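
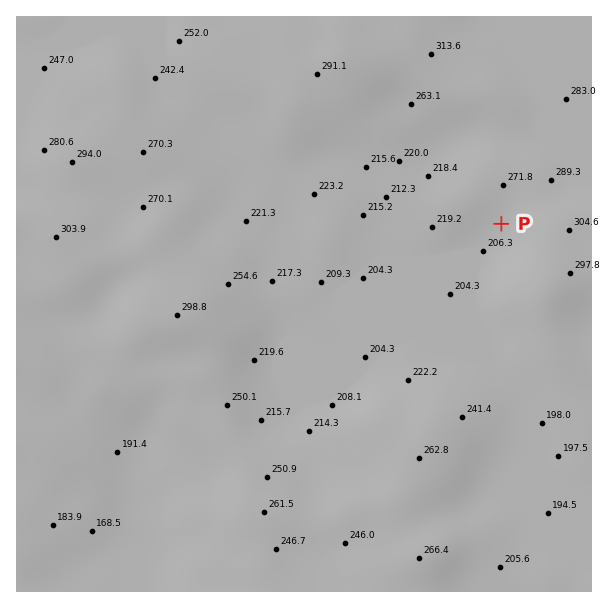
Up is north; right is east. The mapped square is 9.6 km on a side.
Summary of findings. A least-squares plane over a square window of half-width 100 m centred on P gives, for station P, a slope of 4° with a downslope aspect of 234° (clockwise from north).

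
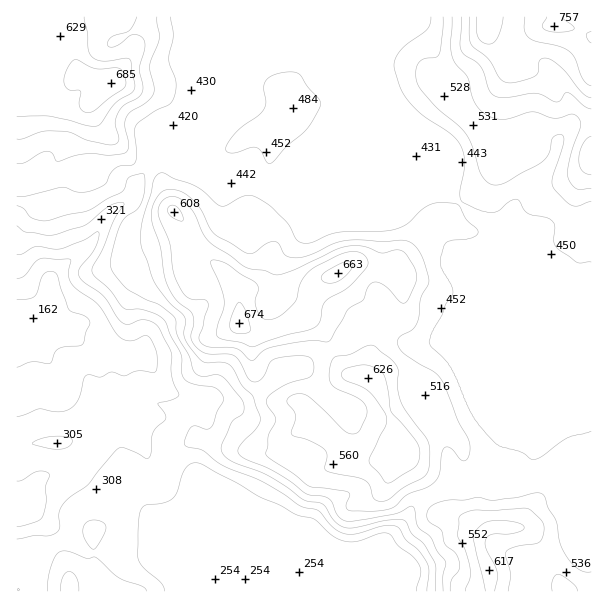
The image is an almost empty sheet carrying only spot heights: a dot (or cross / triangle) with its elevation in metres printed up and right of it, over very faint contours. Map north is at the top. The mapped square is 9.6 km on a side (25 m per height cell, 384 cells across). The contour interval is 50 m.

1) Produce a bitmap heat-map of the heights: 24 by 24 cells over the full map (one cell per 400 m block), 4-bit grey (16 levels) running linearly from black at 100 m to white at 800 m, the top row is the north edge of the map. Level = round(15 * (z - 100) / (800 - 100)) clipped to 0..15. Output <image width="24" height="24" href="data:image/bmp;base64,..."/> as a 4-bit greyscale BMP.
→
<image width="24" height="24" href="data:image/bmp;base64,Qk2WAQAAAAAAAHYAAAAoAAAAGAAAABgAAAABAAQAAAAAACABAAATCwAAEwsAABAAAAAAAAAAAAAAABEREQAiIiIAMzMzAERERABVVVUAZmZmAHd3dwCIiIgAmZmZAKqqqgC7u7sAzMzMAN3d3QDu7u4A////AFZmVUMzMzMzRpupqVVVVDMzMzM0R5upmERVVDMzM0VVaKu6mDRVVERERWiYiZmZiDNEVVRFZ5mqqIiIiEREVFVniZq7uYiIiERERFVniaqruZh3eDM0RFVXiqmrmYd3dzMzREVniZq7mYd3dyIzM0d5mJq6mHd3dyIjM1mruqmZiHd3dyIjVXm8u7qZmHd3dyI0Z5q7qruqmHd3dzNGeJq6mby6qHd3d1VFeKqYmImZmId3iGZlaKqIh3d3iId4iHd3Z5h4d3d3d4iIiYiId3d3d3d3d3mYmpmZl3d4h3d3d4mZmqq7l3d3iHd3eJmpmrvMqYd3iId3iZq6u7vMyYd3eHd3iZvMvbu6qXd3d3d3iazMzbu6qYd3d3d3eL3d7g=="/>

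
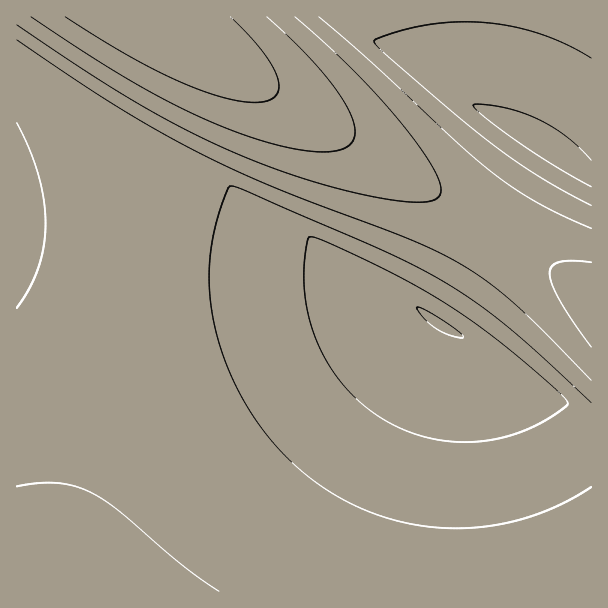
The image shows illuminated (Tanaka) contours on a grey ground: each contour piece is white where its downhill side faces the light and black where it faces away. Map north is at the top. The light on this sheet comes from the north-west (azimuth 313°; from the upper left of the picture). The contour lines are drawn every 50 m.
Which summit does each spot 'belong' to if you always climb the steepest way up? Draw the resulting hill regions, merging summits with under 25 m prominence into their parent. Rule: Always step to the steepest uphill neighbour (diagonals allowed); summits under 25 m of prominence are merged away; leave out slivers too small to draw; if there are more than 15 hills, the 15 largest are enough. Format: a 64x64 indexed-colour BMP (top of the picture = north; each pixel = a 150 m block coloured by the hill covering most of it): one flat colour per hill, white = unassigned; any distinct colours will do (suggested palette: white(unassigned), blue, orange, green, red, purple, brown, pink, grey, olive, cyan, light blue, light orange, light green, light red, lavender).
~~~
<image width="64" height="64" href="data:image/bmp;base64,Qk12CAAAAAAAAHYAAAAoAAAAQAAAAEAAAAABAAQAAAAAAAAIAAATCwAAEwsAABAAAAAAAAAA////ALR3HwAOf/8ALKAsACgn1gC9Z5QAS1aMAMJ34wB/f38AIr28AM++FwDox64AeLv/AIrfmACWmP8A1bDFABERERERERERERERERERERERERERERERERERERERERERERERERERERERERERERERERERERERERERERERERERERERERERERERERERERERERERERERERERERERERERERERERERERERERERERERERERERERERERERERERERERERERERERERERERERERERERERERERERERERERERERERERERERERERERERERERERERERERERERERERERERERERERERERERERERERERERERERERERERERERERERERERERERERERERERERERERERERERERERERERERERERERERERERERERERERERERERERERERERERERERERERERERERERERERERERERERERERERERERERERERERERERERERERERERERERERERERERERERERERERERERERERERERERERERERERERERERERERERERERERERERERERERERERERERERERERERERERERERERERERERERERERERERERERERERERERERERERERERERERERERERERERERERERERERERERERERERERERERERERERERERERERERERERERERERERERERERERERERERERERERERERERERERERERERERERERERERERERERERERERERERERERERERERERERERERERERERERERERERERERERERERERERERERERERERERERERERERERERERERERERERERERERERERERERERERERERERERERERERERERERERERERERERERERERERERERERERERERERERERERERERERERERERMRERERERERERERERERERERERERERERERERERERERERMxERERERERERERERERERERERERERERERERERERERETMzERERERERERERERERERERERERERERERERERERERETMzMREREREREREREREREREREREREREREREREREREREzMzMxERERERERERERERERERERERERERERERERERERMzMzMzERERERERERERERERERERERERERERERERERERMzMzMzMRERERERERERERERERERERERERERERERERETMzMzMzMxERERERERERERERERERERERERERERERERETMzMzMzMzEREREREREREREREREREREREREREREREREzMzMzMzMzMREREREREREREREREREREREREREREREREzMzMzMzMzMxERERERERERERERERERERERERERERERIzMzMzMzMzMzERERERERERERERERERERERERERERERIiMzMzMzMzMzMRERERERERERERERERERERERERERESIiIzMzMzMzMzMxERERERERERERERERERERERERERESIiIiMzMzMzMzMzEREREREREREREREREREREREREREiIiIiIjMzMzMzMzMRERERERERERERERERERERERERIiIiIiIiMzMzMzMzMxERERERERERERERIiIiIiIiIiIiIiIiIiIjMzMzMzMzEREREREiIiIiIiIiIiIiIiIiIiIiIiIiIiIzMzMzMzMREiIiIiIiIiIiIiIiIiIiIiIiIiIiIiIiIjMzMzMzMyIiIiIiIiIiIiIiIiIiIiIiIiIiIiIiIiIiIzMzMzMzIiIiIiIiIiIiIiIiIiIiIiIiIiIiIiIiIiIiMzMzMzMiIiIiIiIiIiIiIiIiIiIiIiIiIiIiIiIiIiIzMzMzMyIiIiIiIiIiIiIiIiIiIiIiIiIiIiIiIiIiIiMzMzMzIiIiIiIiIiIiIiIiIiIiIiIiIiIiIiIiIiIiIjMzMzMiIiIiIiIiIiIiIiIiIiIiIiIiIiIiIiIiIiIiMzMzMyIiIiIiIiIiIiIiIiIiIiIiIiIiIiIiIiIiIiIjMzMzIiIiIiIiIiIiIiIiIiIiIiIiIiIiIiIiIiIiIiMzMzIiIiIiIiIiIiIiIiIiIiIiIiIiIiIiIiIiIiIiIjMyIiIiIiIiIiIiIiIiIiIiIiIiIiIiIiIiIiIiIiIiIyIiIiIiIiIiIiIiIiIiIiIiIiIiIiIiIiIiIiIiIiIiIiIiIiIiIiIiIiIiIiIiIiIiIiIiIiIiIiIiIiIiIiIiIiIiIiIiIiIiIiIiIiIiIiIiIiIiIiIiIiIiIiIiIiIiIiIiIiIiIiIiIiIiIiIiIiIiIiIiIiIiIiIiIiIiIiIiIiIiIiIiIiIiIiIiIiIiIiIiIiIiIiIiIiIiIiIiIiIiIiIiIiIiIiIiIiIiIiIiIiIiIiIiIiIiIiIiIiIiIiIiIiIiIiIiIiIiIiIiIiIiIiIiIiIiIiIiIiIiIiIiIiIiIiIiIiIiIiIiIiIiIiIiIiIiIiIiIiIiIiIiIiIiIiIiIiIiIiIiIiIiIiIiIiIiIiIiIiIiIiIiIiIiIiIiIiIiIiIiIiIiIiIiIiIiIiIiIiIiIiIiIiIiIiIiIiIiIiIiIiIiIiIiIiIiIiIiIiIiIiIiIiIiIiIiIiIiIiIiIiIiIiIiIiIiIiIiIiIiIiIiIiIiIiIiIiIiIiIiIiIiIiIiIiIiIiIiIiIiIiIiIiIiIiIiIiIiIiIiIiIiIiIiIiIiIiIiIiIiIiIiIiIiIiIiIiIiIiIiIiIiIiIiIiIiIiIiIiIiIiIiIiIiIiIiIiIiIiIiIiIi"/>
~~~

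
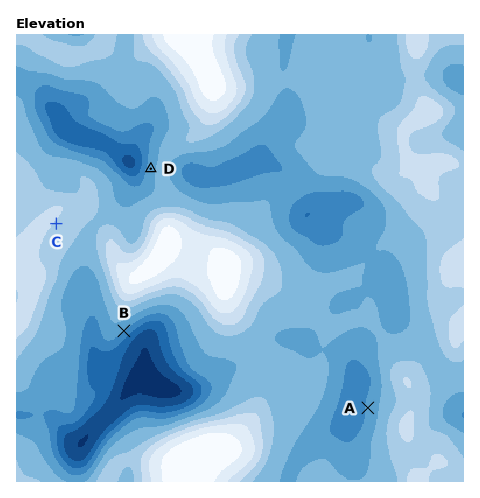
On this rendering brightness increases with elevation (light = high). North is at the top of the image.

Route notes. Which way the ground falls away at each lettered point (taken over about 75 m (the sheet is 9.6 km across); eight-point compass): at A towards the W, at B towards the SE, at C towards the SE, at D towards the W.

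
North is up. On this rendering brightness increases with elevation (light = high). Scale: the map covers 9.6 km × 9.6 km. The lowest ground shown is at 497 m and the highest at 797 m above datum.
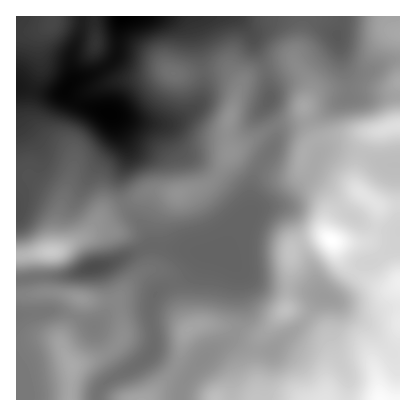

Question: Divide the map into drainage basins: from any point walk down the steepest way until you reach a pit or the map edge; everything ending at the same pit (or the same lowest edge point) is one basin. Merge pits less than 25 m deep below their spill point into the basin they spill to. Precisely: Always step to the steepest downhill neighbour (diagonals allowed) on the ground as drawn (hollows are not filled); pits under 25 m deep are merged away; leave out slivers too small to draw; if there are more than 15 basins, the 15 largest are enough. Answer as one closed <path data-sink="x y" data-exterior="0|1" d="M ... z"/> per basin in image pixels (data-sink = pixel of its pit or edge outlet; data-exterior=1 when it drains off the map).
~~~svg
<path data-sink="122 16" data-exterior="1" d="M400 16l-384 0 0 240 44-6 26-14 14-19 46-25 14-1 18 3 30-10 10-10 12-22 46-26 22-7 6-10 6 19 6 12 56-8-6 8-9 28-1 18 4 6-28 26-4 10 0 8 3 4-5-3-14 2-18 7-3 4-4 58-21 24-10 5-26-10-14-2-10-1-16 4-6 8-4 22-5 12-29 30 254 0z"/><path data-sink="94 268" data-exterior="0" d="M304 109l-6 10-22 7-46 26-12 22-10 10-30 10-18-3-14 1-46 25-14 19-26 14-44 6 0 39 40-2 30 7 32 2 5 26-1 10-14 15-36 13-2 34 76 0 29-30 5-12 4-22 6-8 16-4 10 1 14 2 26 10 10-5 21-24 4-58 3-4 18-7 8-2 10 1-2-10 4-10 28-26-4-6 1-18 9-28 6-8-56 8-6-12z"/>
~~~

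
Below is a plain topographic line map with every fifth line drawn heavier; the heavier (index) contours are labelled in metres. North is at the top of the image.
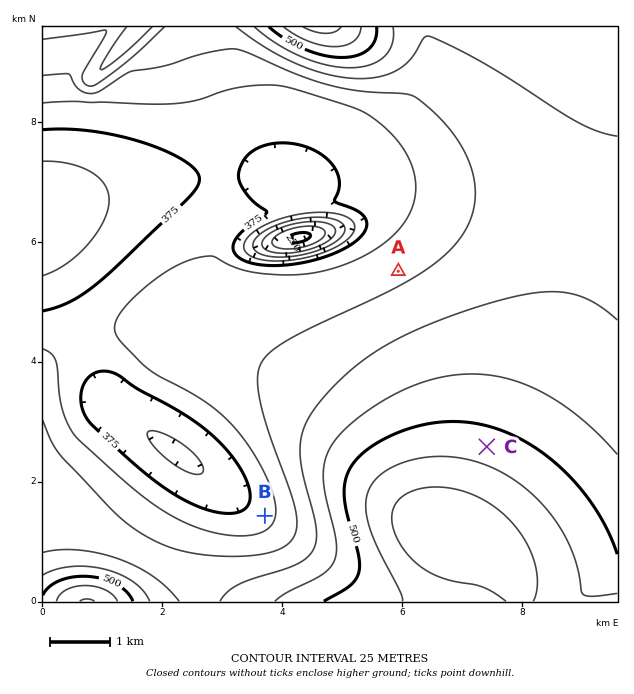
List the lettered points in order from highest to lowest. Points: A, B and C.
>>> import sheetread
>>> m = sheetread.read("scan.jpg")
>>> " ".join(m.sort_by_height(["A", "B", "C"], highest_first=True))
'C A B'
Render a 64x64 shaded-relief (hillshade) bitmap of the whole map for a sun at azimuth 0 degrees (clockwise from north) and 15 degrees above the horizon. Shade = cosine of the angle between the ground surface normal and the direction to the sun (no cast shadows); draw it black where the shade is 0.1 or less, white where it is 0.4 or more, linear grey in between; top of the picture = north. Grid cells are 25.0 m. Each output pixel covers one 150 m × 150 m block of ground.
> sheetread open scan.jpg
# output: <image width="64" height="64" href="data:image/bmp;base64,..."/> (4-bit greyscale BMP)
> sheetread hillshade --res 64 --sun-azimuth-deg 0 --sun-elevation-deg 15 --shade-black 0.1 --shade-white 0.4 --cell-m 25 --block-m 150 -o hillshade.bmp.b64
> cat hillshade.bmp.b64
<image width="64" height="64" href="data:image/bmp;base64,Qk12CAAAAAAAAHYAAAAoAAAAQAAAAEAAAAABAAQAAAAAAAAIAAATCwAAEwsAABAAAAAAAAAAAAAAABEREQAiIiIAMzMzAERERABVVVUAZmZmAHd3dwCIiIgAmZmZAKqqqgC7u7sAzMzMAN3d3QDu7u4A////ALvM3d3Mu6qZmZmZmqqqq7qqqpmId2ZVVVZnd4iIiJvNvN7u7tzLqpmZmZmqqqu7u6qpmId2ZlVVVmd3iIiImrzN7//+7cu6qZmZqqq7u7u6qpmId2ZlVVVmd3iIiIiJms3u/+7cy6qpmaqqu7u7u7qpmId2ZmVVZmZ3iIiIiIiJvM3d3Mu6qqmqqru7u7u6qpmId2ZmZmZmd3iIiImIiIiru7u7uqqqqqq7u7u7u6qZiHd2ZmZmd3d4iImZmZmZiJqqqqqqqZqqq7u7u7u6qZiHd3Zmd3d3iIiJmZmZmZmZmZmZmZmZqqq7u7u7uqmYiHd3d3d3iIiJmZmZmZmZmZmJmZmZmZqqq7u7u7qqmYh3d3d3eIiImZmZmZmZmZmZmYiImZmZqqq7u7u7qpmId3d3d3iIiZmZmZmZmZmZmZmZiIiJmZqqu7u7u6qZiHd3d3d4iJmZmqqqqqqpmZmZmZmIiJmZqqu7u7uqqYiHd3d3eIiZmaqqqqqqqqqZmZmZmYiJmZqqu7u7qqmYh3d3d3eIiZmqqqqqqqqqqpmZmZmZiJmZqqu7u7qpmId3Zmd3eIiZmqqqqqqqqqqqmZmZmZmJmaqqu7u6qZiHd2ZmZ3eImZmqqqqqqqqqqqqZmZmZmZmaqqu7uqqZh3dmZmZ3eImZmqqqqqqqqqqqqpmZmZmZmaqqu7qqmYh3ZmZmZ3eIiZmqqqqqqqqqqqqpmZmZmZmZqru7qqmYd2ZmZmZneIiZmqqqqqqqqqqqqqmZmZmZmZmqq6qpmIdmZVVWZneIiZmaqqqqqqqqqqqqmZmZmZmZmZqqqpmHdmVVVWZnd4iJmZmqqqqqqqqqqqmZmZmZmZmZmaqZiHZmVVVWZnd4iJmZmaqqqqqqqqqqmZmZmZmZmZmZmZh3ZlVVVWZnd4iImZmZmaqqqqqqqpmZmZmZmZmZmYiIh3ZlVVVWZnd4iIiZmZmZmaqqqqqZmZmZmZmZmZmYiHd3ZlVVVWZnd3iIiJmZmZmZmZmZmZmZmZmZmZmZmZiHdmZmVVVWZnd3iIiImZmZmZmZmZmZmZmZmZmZmZmYmId2ZlZlVmZnd3iIiIiZmZmZmZmZmZmZmZmZmZmZmYiYh3ZmZmZmZnd3iIiIiJmZmZmZmZmZmZmZmZmZmZmYiJmId2ZmZnd3d3iIiIiJmZmZmZmZmZmZmZmZmZmZmYiImYiHd3d3d3d4iIiIiImZmZmZmZmZmZmZmZmZmZmYiIipmIh3d3iIiIiIiIiJmZmZmZmZmZmZmZmZmZmZmYiIiKqZmIiIiIiIiIiIiJmZmZmZmZmZmZmZmZmZmZmYiIiIqqmZmYiJmZmIiIiZmZmZmZmZmZmZmZmZmZmZmYiIiIiqqpmZmZmZmZmZmZmZmZmZmZmZmZmZmZmZmZmYiIiIiKqqqpmZmZmZmZmZmZmZmZmZmZmZmZmZmZmZmZiIiIiIqqqqqZmZmZmZmZmZmZmZmZmZmZmZmZmZmZmZiIiIiIiqqqqqqZmZmZmZmZmqqpmZmqmZmZmZmZmZmZiIiIiIiKqqqqqqmZmZmZmqvN7dy6qqmZmZmZmZmZmZmIiIiIiImZmZmZmZmZmZmrz//////bqpmZmZmZmZmZmIiIiIiIiZmZmZmZmZmZmarO///////bqZmZmZmZmZmIiIiIiIiJmZmZmZmZmZmZmIib3/////66mZmZmZmZmIiIiIiIiImZmZmZmZmZmZmYZCIjWKzu7sqZmZmZmZiIiIiIiIiIiIiZmZmZmZmZmZl0EAAAADV5mZmZmZmZiIiIiIiIiIiIiIiImZmZmZmZmZdSAAAAABRomZmZmIiIiIiIiIiIiIiIiIiIiZmZmZmZmYdkEAAAJGiIiIiIiIiIiIiIiIiIh3iIiIiIiIiZmZmYiIh3ZVVniIiIiIiIiIiIiIiIiIiHd3d4iIiIiIiIiIiIiIiIiIiIiIiIiIiIiIiIiIiIiId3d3d3iIiIiIiIiIiIiIiIiIiIiIiIiIiIiIiIiIiIhnd3d3d3eIiIiIiIiIiIiIiIiIiIiIiIiIiIiIiIiIiGZmZ3d3d3d3iIiIiIiIiIiIiIh3d3eIiIiIiIiIiIiIZmZmZnd3d3d3d4iIiIiId3d3d3d3d3d3eIiIiIiIiIhmZmZmZnd3d3d3d3d3d3d3d3d3d3d3d3d3eIiIiIiIiFZmZmZmZmd3d3d3d3d3d3d3d3d3d3d3d3d3iIiIiIiIVVZmZmZmZmd3d3d3d3d3d3d3d3d3d3d3d3eIiIiIiIhVVVZmZmZmZnd3d3d3d3d3d3d3d3d3d3d3d4iIiIiIiFVVVVZmZmZmZ3d3d3d3dmZmZmZmd3d3d3d3iIiIiIiIVVUzRWZmZmZmd3dmZmZmZVVEVVZnd3d3d3eIiIiIiIhVVBAUVmZmZmZmZmZmZlVDMzM0VWZ3d3d3d4iIiIiIiFVUMQFGZmZmZmZmZmZUQyIiIjNFZnd3d3d4iIiIiIiIVVaHMSRmZmZmZmZmZUMhERESI0Vmd3d3d3iIiIiIiIhmZ6uDElZmZmZmZmVDIRAAARI0RWZ3d3d3iIiIiIiIiGZmirgxNWZmZmZmVDIQAAARI0RWZ3d3d3iIiIiIiIiIZmZ4u4MjZ3ZmZmVDIRAAARI0VWd3d3d3eIiIiIiIiIhmZmebuDJGd2ZmZUMhEREiNFVnd4h3d3iIiIiIiIiIiHd3d4vKQiV3dmZkMyEREiNFVneIiHd3eIiIiIiIiIiI"/>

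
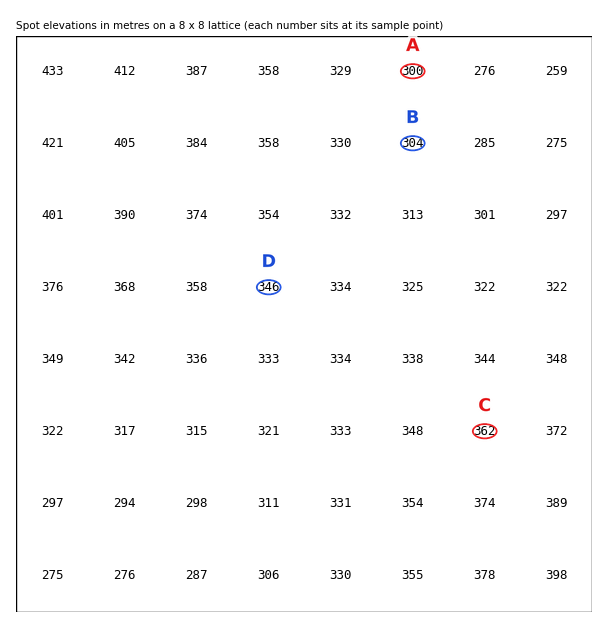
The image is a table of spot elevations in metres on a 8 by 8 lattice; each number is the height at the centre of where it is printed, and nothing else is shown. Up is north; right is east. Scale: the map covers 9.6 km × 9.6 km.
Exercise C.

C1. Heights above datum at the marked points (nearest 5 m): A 300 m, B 305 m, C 360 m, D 345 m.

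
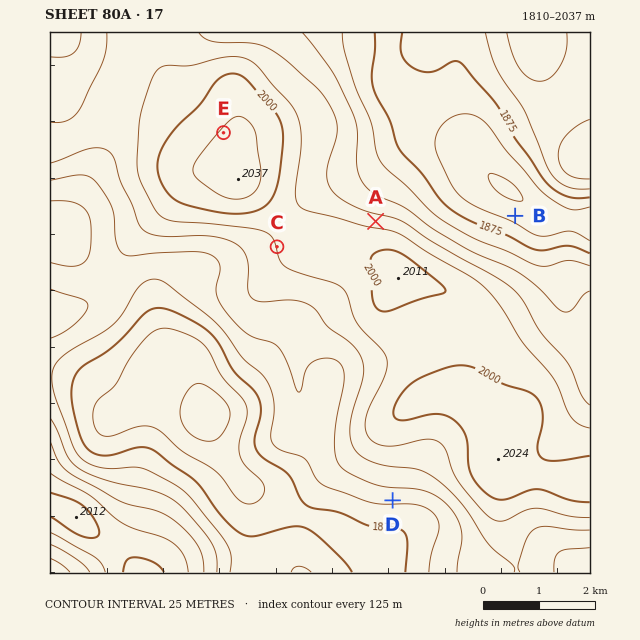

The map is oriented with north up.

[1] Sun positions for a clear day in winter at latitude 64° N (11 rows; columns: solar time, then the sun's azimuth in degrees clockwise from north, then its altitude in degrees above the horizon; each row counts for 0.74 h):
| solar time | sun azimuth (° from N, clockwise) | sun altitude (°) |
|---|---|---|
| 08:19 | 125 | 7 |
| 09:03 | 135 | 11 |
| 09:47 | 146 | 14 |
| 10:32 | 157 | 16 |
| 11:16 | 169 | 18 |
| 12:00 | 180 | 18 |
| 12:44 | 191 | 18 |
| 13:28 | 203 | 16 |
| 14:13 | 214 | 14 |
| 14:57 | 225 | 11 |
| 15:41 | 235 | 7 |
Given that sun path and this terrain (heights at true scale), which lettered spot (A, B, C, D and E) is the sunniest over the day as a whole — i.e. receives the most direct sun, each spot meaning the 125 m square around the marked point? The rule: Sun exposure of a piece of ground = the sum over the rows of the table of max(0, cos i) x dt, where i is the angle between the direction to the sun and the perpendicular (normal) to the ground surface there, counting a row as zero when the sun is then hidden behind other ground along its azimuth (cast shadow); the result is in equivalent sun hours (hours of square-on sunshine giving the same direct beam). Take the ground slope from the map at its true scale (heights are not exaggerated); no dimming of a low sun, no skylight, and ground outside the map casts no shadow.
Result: D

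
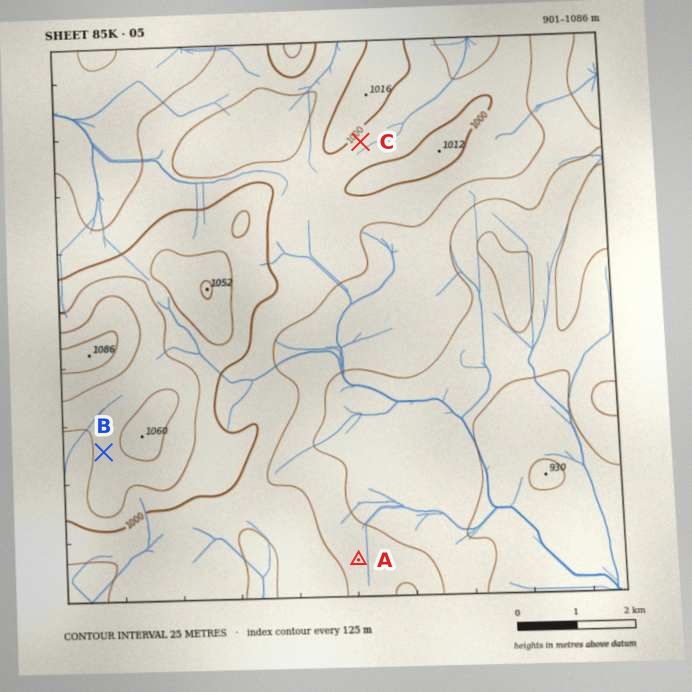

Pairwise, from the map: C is below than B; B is above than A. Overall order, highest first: B C A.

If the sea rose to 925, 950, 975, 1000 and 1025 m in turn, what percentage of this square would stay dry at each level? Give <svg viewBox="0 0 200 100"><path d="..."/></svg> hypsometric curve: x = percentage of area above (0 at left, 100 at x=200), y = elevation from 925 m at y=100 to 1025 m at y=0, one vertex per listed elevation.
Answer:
<svg viewBox="0 0 200 100"><path d="M182 100l-35-25-50-25-55-25-23-25"/></svg>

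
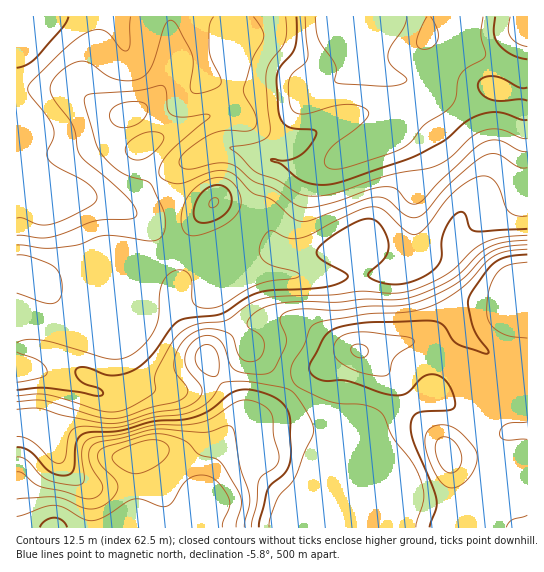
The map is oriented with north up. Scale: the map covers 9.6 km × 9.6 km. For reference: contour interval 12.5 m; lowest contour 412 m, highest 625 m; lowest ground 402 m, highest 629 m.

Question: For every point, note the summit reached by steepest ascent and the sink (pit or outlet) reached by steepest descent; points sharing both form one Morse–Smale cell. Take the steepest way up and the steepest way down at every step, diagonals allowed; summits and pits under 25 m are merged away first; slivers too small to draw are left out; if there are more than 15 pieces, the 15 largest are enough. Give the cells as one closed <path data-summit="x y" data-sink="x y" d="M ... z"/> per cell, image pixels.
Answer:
<path data-summit="54 527" data-sink="378 17" d="M527 16l-294 1 2 60-11 32-5 4-18 6-44 20-12 8-4 6 7 17 7 10 18-12 45-20 16 0 29 11 6 0-20 60-30 24-22 9-15-1-2 4 0 23-3 10-4-7-15-16-15-8-17-4-23 2-58 24-22-8-7 0 1 257 300-1 0-88 3-4-1-17-11-17-43-38-12-12-4-8-8-6-22-39 4-13 24-58-3 27 9 19 84 4 45-2 17-4 7-4 5-5 2-8 0-52 6-21 0-14-8-18-10-11 0-17 7-22 0-10-5-8 22 0 25 16 21 7 56 5z"/><path data-summit="447 454" data-sink="378 17" d="M415 80l-12 1 5 8 0 10-7 22 0 17 10 11 8 18 0 14-6 21 0 52-2 8-12 9-17 4-51 2-78-4-9-19 2-25-27 69 9 19 25 34 55 50 11 17-1 110 209 0 1-418-62-7-27-11-14-11z"/><path data-summit="54 527" data-sink="17 17" d="M233 16l-217 1 1 254 6 0 22 8 58-24 23-2 17 4 11 6 19 18 4 7 2-2 2-35-15-7-23-24-28-14 11-1 5-2 24-22-12-23-2-7 4-4 20-12 42-19 12-3 5-4 11-32z"/><path data-summit="214 202" data-sink="378 17" d="M234 148l-16 0-15 5-30 15-17 13 15 15 16 8 8 3 14 0 3-2-24 28-7 16 4 3 12 0 22-9 30-24 20-60z"/><path data-summit="214 202" data-sink="17 17" d="M155 180l-24 23-5 2-11 1 28 14 23 24 15 7 7-18 21-26-14 0-24-11z"/>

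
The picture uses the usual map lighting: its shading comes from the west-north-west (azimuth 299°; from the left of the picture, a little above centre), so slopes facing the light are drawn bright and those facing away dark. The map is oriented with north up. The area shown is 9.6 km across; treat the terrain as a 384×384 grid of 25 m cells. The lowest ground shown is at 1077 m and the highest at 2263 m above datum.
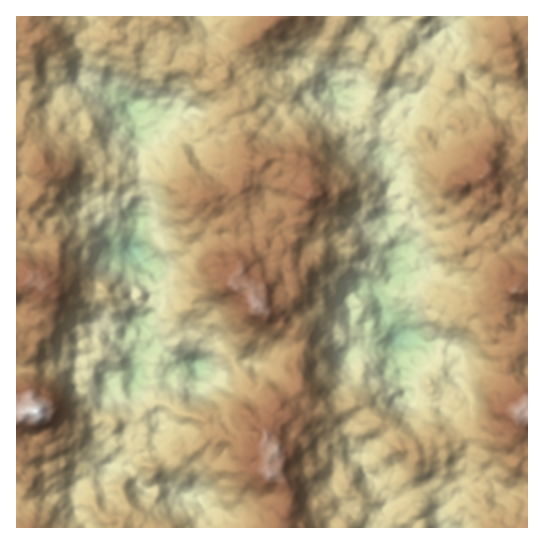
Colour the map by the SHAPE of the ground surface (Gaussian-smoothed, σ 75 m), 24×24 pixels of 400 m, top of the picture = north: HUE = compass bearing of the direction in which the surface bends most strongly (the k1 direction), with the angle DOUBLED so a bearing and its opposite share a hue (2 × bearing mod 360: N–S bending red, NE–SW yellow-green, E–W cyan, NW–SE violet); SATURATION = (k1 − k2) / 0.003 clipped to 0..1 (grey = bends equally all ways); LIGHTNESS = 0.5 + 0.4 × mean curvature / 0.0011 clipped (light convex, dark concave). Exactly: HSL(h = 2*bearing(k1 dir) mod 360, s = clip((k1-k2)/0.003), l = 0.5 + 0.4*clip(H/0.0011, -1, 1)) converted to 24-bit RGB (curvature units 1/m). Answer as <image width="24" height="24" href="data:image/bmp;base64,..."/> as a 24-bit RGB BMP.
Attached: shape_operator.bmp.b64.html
<image width="24" height="24" href="data:image/bmp;base64,Qk32BgAAAAAAADYAAAAoAAAAGAAAABgAAAABABgAAAAAAMAGAAATCwAAEwsAAAAAAAAAAAAA0Ml6xYiSFhAtxRe1peTpnb7laNq5xGmygymuWSMgTVElhX1A9+bUcMvYKit80FFOJTGdeUPNvOjZXCCdTUHGNKeBddGFjJRF+/EnYXEbDCZbjOycwBq/Wbka05EAKB0LKRgKp1REjVdGc5wzwP1pPY1hOy2N3TB9ZW7lWCB0r8cruzenKW9ub9ZufTsnX0sewuyVqUmROY6eH6goE1cctQBx+dTSiVHLKjigcLPPl3/E2evpve6ulTx9IlOAnu+oOQY3Tnwx7q2RNIVqMJN6hp45fCRYa8mtwceHw49an5ZPNIKELVOWOtStsi2+46HmkUvkLXFder2uzsiV693IVnLBXEWMQzgXHxlQ2H/j0/jvpHDVembDTTGGuk6Mm8ZZgEIZguY2Y8GuOyWyXtSmNYlnKHmCclgir0wnirfjojGAv+WEqEkqzppyS4aJOBxrhHDPbP+1NU2d1aHLokLUeCXWvIiE1JqD1Nb33dvwcZfdI0a2cGHZsmLltB7Xrfb6sdn4nTLbyOruyEPN5se/vmNLbnXZcUzygfXEOLpoYhdgqIgpjzddMBtl1cToycbnyuC41LmmdyV9sGEqFlQXEDg7v95uvbxMDx0vd0Irz6AqT8ms3zJ39PfUOnyZJ4SDzJFlrDi2KQ9f4Om8K1mEOCJzm9WAYch4hpsAQE4JNQ0r3zY2K845CBUr5eKBaoAKKBcLXEceff8QKhwJqWk3+vrHSpRhEg9K5MCcJiFXLll73K+IPCFxPIFY1b9Eg48P2qDVxXtsKFlxX826y3iiPiahgCBa5Y+UKDbOMoSW4418MJw5GFIS6/qakUeaDzFGnM07G1JcYR5IkFQOLQ4MR4lFk89115W2tkNp4LuaRXQ3HE4cpGsiDiUaRS6I3pqEbItHRjB70Z6JxNCNYu+5xNF1dT6GLGG2ob5BfRhrLBc90J2XhYbOPpe01eCrMaZHJWkj4tWflcLKPSKvuevreoDyCFOJzoS63HSuSSlbZ9N82/LZw1jSlbpXgLVqCR4634vFdiSpJj3Ruda+i7rKf07P24FuyHQynIzh1unbvKHFEY31vcbsYDe3TxGWsGGjuWCttc3itejRyJ6QgTWO4cqvhT9ANnJhIy0NGcOMKVqFvpBibTUiOlQrxYSt3tnycLbJ4JSZwKeAbFonGCcOKAsePhAaY540SLTDzOvm3rO+hTd4yrpYgl3W277or0PHXdfQGhtDOEidZCo2yJx5NLdzNdtvwaKAbW8fceJEynGIv4axVxlACA4rZaK7wXFsIpo2bYcbi6Elr0BPyYxVhGEfnZUhcNu6czW4mC7XGh4/Xb2jysSLbYvPyK5DSl8Thq06epcYZHQskCFPrXLGCx44XTWNvqh3t6VnO7Vah7VnPXiytVXE46+ZmaNNS2MkYGUjDhkxVDi7snJNaKRDw5MtZoUfdMV6x2HY3LGOc3w8KTBIpIVGKUO4GCxcudm+y9vsw7Lsy3NzIElFi3Mv9NfcwcbqvrXfcqbICyiidi2ZuoWH0YBSbMg3gN63WaLGPBB49OTX3dnxOnTsv9DoHx/dMYHlhc2jesV0VyA45KytaDm+TqeVl9dXZbpwtJ7QlHnKLg1VSjRyo9PNwNjv7bz1p9+pRUCEEneDvOWoyX2MijxpXLepICaLblawjdp8ah1baWjAwtaJi57hiY3j5PDatKR0UEAuWy4jLQ8tRWeUWeBiZVeifMmJ4ZyKp0GbhtSLjI9Gg0k+59GpMWdtQx9QN3JFu7tqu0fUb38mledYZ4EvNm9FyNKZwmu01DrPtkakLYTVO6LU4ZR6cJ4oOZFe68S+bzq71dJ1LGhruXOoldONnUKaJwwjf4AnSVoUKicJ3r8yqsRycqlAT3EgTZItY39GbR5o57CnL25tKkdjxqB3Qs1sto9JXDwcrXYtr6woLmM7NaAhdCUUKwgNezkvpLRHKGBWesu5gdeLTahUumrJm7LZsE4oJScMNlUj338qa2soHjoWH6I0yeWifRhsWxoqwuxQ1MBcejF2maQxgSZ7ZjiksOTIa2LTeYXopOHpjtWljTdQnaUpLkwZszwphh1GN4VnPceO4dLxYKjiOqDO1jU82BbTZVbL2/Ct1nq4eIzgQF/bVivPn7rYjcbTNp6ceZMtM642dDWR6nq2zqeHiIFOKE5Rzd+tH3O2qOjc0FeUPLJbKHBNSzJ6nWdCy3ep5uyhodS3ldGeeTndEyqX4LFvfkNfg1fNz/ToLDKfNDCVfavB+s3t4KTJfc7RJLjq17J6GlQ/e48syB0ZJqthDhQlb6exjdab1l26"/>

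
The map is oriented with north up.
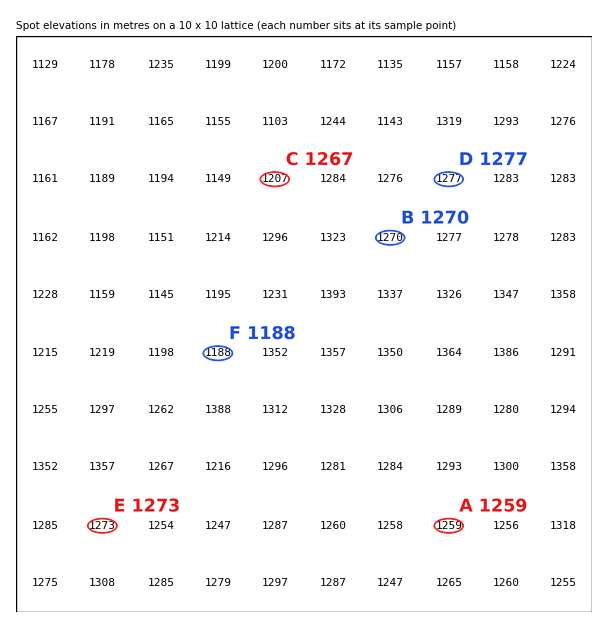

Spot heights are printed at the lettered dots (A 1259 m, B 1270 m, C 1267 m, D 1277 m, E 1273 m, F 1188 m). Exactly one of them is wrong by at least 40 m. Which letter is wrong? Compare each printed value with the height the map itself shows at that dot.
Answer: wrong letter C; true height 1207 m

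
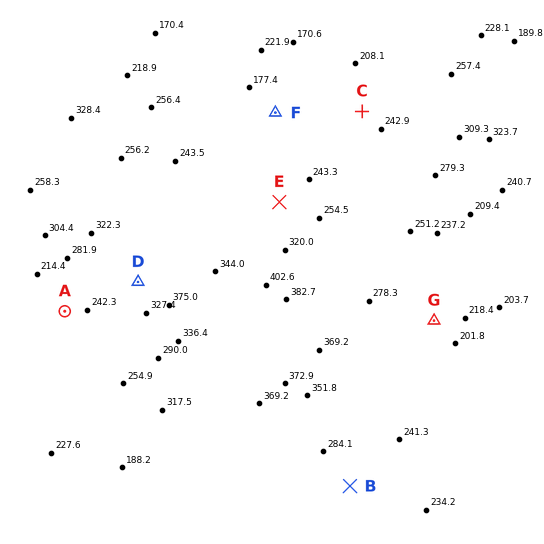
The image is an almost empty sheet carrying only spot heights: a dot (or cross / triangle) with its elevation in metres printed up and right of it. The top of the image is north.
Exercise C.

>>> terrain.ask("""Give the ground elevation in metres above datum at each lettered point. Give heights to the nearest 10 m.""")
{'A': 220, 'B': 260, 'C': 210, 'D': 340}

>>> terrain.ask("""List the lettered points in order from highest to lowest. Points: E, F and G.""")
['E', 'G', 'F']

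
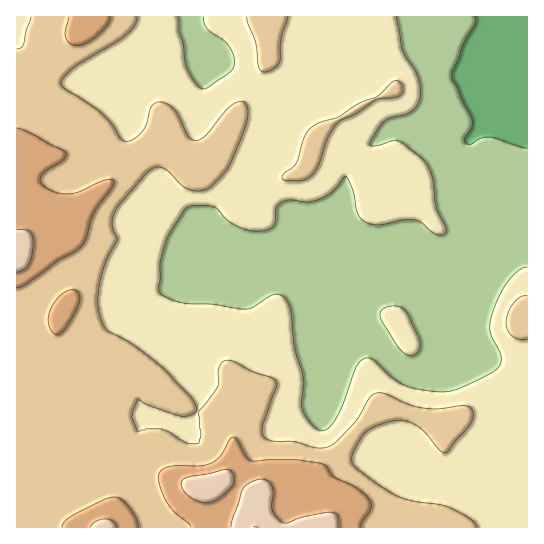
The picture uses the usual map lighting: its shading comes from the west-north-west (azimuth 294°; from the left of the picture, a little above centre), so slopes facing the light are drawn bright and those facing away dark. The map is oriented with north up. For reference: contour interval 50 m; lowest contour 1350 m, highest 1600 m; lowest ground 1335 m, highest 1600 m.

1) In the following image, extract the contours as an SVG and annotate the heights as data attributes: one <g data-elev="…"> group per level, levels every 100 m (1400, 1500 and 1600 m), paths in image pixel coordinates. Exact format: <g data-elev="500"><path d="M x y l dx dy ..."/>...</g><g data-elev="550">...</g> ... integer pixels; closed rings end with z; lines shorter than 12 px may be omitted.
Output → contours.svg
<g data-elev="1400"><path d="M409 355l8-2 3-8-2-8-10-22-3-5-6-3-6-1-8 2-5 5 2 8 16 26 6 6z"/><path d="M527 267l-8 3-12 12-8 15-7 17-2 11 0 8 10 18 1 7-1 7-4 5-15 9-24 10-10 3-12 0-20-3-12-4-12-8-17-17-5-2-4 0-6 4-3 5-13 36-6 14-8 11-7 3-5-2-5-4-10-16 1-34-9-28-4-37-3-8-4-5-5-3-5 1-20 12-10 2-30-5-32-1-16-6-6-6 1-29 6-21 17-30 8-5 23 1 4 2 10 12 10 6 13 4 14-1 5-1 4-4 2-16 5-6 8-3 18 2 12-3 12-7 12-14 3-2 7 14 4 23 4 5 4 4 14 3 24-5 11 0 8 3 13 11 6 1 4-2 0-7-9-20-4-31-8-14-21-17-5-3-7 0-14 5-7-1 8-16 5-7 7-4 20-6 7-6 3-8 0-8-1-11-4-9-12-19-7-34"/><path d="M204 17l0 5 3 7 16 11 6 6 4 8 2 8-1 5-5 6-20 14-6 2-4-2-4-4-9-16-3-24-5-13 0-13"/></g><g data-elev="1500"><path d="M139 527l-3-9-7-12-8-7-7-2-11 3-30 15-8 6-3 6"/><path d="M361 527l1-5 9-13-1-8-12-12-24-12-9-12-31-5-43 1-4-4-9-16-4-4-4 2-10 18-9 6-10 3-31 0-7 3-4 4 0 10 7 18 8 11 15 11 1 4"/><path d="M54 334l5 0 4-3 13-21 4-12-2-5-3-3-5 0-7 3-6 6-6 8-2 8-1 7 2 7z"/><path d="M17 288l9-4 32-23 16-9 8-6 4-8 7-24 19-25 2-7-3-3-6 1-24 11-10 3-10-1-11-3-9-7 0-6 5-6 16-10 4-4 0-4-33-19-16-6"/><path d="M69 17l-4 13 0 7 5 6 7 3 9-3 12-8 10-10 2-8"/></g>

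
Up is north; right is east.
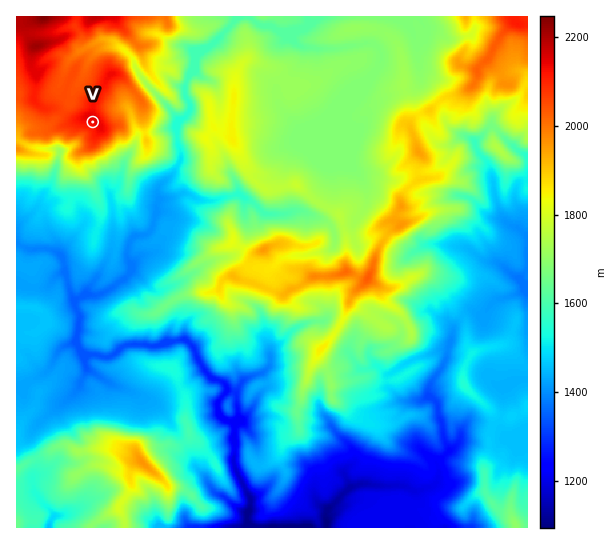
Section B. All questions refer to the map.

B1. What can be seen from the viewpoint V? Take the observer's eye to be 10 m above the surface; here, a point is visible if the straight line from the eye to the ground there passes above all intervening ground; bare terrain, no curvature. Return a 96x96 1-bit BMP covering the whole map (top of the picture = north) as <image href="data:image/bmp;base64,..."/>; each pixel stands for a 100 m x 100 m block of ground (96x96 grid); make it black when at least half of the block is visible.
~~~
<image width="96" height="96" href="data:image/bmp;base64,Qk2+BAAAAAAAAD4AAAAoAAAAYAAAAGAAAAABAAEAAAAAAIAEAAATCwAAEwsAAAIAAAAAAAAA////AAAAAADADgAAAAAAAAAAABz4AAAAAAAAAAAAABz8AAAAAAAAAAAAABj4AAAAAAAAAAAAADjwAAAAPAAAAAAAAAjwAAAAMAAAAAAAAADyAAAA4AAAAAAAAADzAAABwAAAAAAAAAABwAAPwAAAAAAAAAAA4AAfgAAAAAAAAAAA+AA+AAAAAAAAAACAAAD+Bg4AAAAAAADgAAf8Dh8AAAAAAAD4AB/4DACAAAAAAAD+PH/wDgDAAAAAAAD/////CABAAAAAAAD/////vABwAAAAAAD/////+AAYAAAAAAD/////8AAIAAAAAAD/////4AAIAAAAAAD/////wAAIAAAAAAD/////wAAIAAAAAAD////PwAAAAAAAAAD///4DgAAAAAAAAAD///wDgAAAAAAAAAD//+AAAAAAAAAAAAD//4AAAAAEAAAAAAD//gAAAAACAAAAAAD/+AAAAAACAAAAAAD/8AAAAAACAAAAAAD/8AAAAAABAAAAAAD/4AAAAAABAAAAAAD/4AAAAAABgAAAAAD/gAAAAAAAgAAAAAD/AAAAAAAAwAAAAAD/AAAAAAAAAAAAAAD/gAAAAAAAAAAAAAD/gAAAAAAAAAAAAAD/gAAAAAAAAAAAAAD/AAAAAAAAAAAAAAD/AAAAAAAAAAAAAAD+AAAAAAAAAAAAAAD8AAAAAAAAAAAAAAD8AAAAAABAAAAAAAD4AAAAHAHwAQAAAAD4AAAAAgf8AIAAAADwAAAAAjw+AEAAAADwAAAAAcAH+GAAAADwAAAAAAAH/GAAAADgAAAAAAADHGAAAADAAAAAAAAADGAAAADAAAAAAAQAAHAAAACAAAAAAAIAADAAAACAAAAAAAAAADgAAADAAAAAAAAAAHwAAADAAAAAAAAAAH4AAADAAAAAAAAAAD8AAADAAAAAAAAAAD+AAAAAAAAAAAAAAB8AAAAAAAAAAAAAAA8AAAAAAAAAAAAAAAcAAAAAAAAAAAAAAAcAAAAAAAAAAAAAAAcAAAAAAAAAAAAAAAOAAAAAAAAAAAAAAAPgAAAAAAAAAAAAAAP8AAAAAAAAAAAAAAP+AAAAAAAAAAAAAAPwAAAAAAAAAAAAAAP4AAAAAAAAAAAAAAfwAADgEAAAAAAAAAbwAACABAAAAAAAAAbgAAAAAAAAAAAAAAfgAAAWBgAAAAAAAAfgAAAfkwAAAAAAAAfAAAAcfwAAAAAAAAPAAAA4DgAAAAAAAAPAAAQMAAAAAAAAAAP8AA0OAAAAAAAAAAHcAAccAAAAAAAAAAD+eAMYAAAAAAAAAAA/+AEYAAAAAAAAAAAP+AAYAAAAAAAAAAAH/AAYAAAAAAAAAAAH/AAcAGAAAAAAAAAD/gAMAAAAAAAAAAAD/gAWAAAAAAAAAAAD/gAwAAAAAAAAAAAD5wA8AAAAAAAAAAAD44A+AAAAAAAAAAAD88APgAAAAAAAAAAB8cABwAAAAAAAAAAB++AAAAAAAAAAAAAB/+MABAAAAAAAAAAB+/8PD/AAAAAAAAAB+fwP7/AAAAAAAAAD+fw="/>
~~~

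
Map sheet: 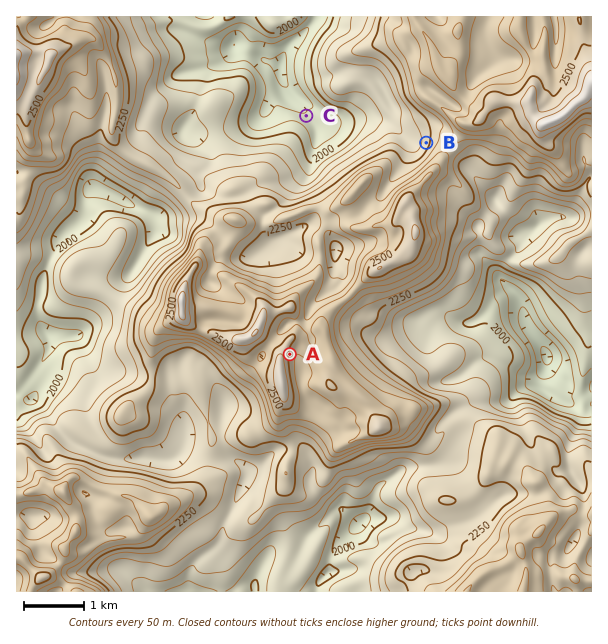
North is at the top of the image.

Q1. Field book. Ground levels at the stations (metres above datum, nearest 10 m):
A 2490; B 2230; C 1900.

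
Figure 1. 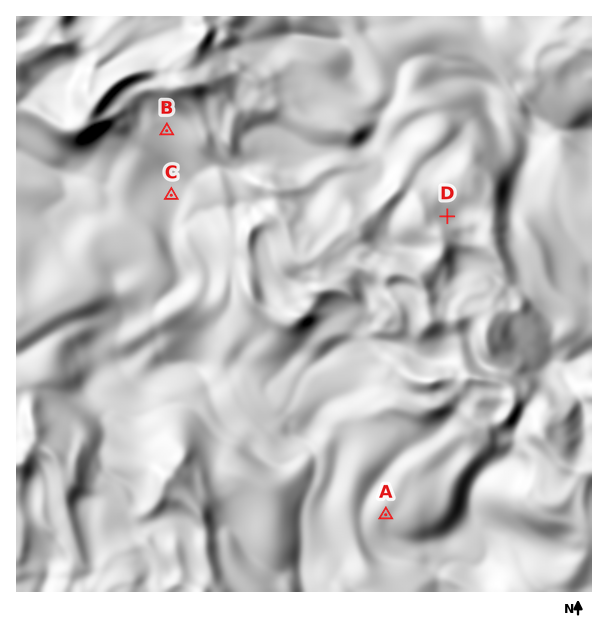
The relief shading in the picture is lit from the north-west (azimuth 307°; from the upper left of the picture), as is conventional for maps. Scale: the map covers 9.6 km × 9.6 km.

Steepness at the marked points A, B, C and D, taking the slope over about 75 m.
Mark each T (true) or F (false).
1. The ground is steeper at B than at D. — F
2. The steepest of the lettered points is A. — F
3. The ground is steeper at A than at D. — F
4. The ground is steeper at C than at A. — F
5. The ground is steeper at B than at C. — T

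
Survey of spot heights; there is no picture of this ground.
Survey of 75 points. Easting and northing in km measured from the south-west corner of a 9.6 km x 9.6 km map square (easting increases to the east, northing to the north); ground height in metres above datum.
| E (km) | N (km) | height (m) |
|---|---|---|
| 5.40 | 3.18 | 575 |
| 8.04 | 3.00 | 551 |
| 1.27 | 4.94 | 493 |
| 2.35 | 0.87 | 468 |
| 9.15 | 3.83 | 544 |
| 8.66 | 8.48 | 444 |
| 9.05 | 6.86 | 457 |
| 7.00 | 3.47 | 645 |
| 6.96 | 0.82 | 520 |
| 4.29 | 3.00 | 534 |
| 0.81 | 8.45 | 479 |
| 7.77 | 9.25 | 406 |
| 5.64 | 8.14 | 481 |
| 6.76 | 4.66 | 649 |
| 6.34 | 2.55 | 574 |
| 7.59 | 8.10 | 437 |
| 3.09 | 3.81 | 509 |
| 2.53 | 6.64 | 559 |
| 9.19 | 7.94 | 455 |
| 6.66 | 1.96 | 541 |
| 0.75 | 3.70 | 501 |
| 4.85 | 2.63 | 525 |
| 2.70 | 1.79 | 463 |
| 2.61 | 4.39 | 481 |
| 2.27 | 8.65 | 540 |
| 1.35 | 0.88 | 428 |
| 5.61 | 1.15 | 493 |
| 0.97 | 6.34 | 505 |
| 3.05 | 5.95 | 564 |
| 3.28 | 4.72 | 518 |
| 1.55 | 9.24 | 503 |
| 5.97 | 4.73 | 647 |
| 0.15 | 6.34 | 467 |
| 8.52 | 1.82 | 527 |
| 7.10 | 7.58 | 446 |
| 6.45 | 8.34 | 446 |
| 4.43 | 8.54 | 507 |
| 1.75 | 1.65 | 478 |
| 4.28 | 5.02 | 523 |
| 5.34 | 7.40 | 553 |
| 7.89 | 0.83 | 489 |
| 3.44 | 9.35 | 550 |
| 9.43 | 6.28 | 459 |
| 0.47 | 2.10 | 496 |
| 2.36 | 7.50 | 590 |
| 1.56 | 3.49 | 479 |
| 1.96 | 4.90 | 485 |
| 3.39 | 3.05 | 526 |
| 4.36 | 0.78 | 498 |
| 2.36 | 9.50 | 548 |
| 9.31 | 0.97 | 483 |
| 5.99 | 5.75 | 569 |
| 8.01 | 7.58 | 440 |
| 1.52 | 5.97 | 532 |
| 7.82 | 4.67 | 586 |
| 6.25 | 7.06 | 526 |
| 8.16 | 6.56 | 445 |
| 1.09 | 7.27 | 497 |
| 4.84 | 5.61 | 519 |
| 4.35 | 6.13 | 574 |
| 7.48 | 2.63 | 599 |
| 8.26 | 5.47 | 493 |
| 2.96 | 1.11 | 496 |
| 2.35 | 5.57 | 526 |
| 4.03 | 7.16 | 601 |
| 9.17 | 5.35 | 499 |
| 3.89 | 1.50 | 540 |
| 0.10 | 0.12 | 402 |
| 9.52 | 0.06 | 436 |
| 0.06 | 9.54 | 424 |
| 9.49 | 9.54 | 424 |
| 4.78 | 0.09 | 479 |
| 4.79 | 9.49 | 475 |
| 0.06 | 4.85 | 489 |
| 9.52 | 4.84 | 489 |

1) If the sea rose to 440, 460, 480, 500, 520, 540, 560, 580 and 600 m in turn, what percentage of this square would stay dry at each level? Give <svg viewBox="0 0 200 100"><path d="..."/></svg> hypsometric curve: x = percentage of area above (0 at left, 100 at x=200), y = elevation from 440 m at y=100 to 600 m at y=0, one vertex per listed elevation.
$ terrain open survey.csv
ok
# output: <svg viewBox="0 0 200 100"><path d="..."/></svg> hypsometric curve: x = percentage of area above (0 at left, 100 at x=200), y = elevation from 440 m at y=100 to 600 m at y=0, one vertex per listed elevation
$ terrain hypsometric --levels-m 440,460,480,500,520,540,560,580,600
<svg viewBox="0 0 200 100"><path d="M189 100l-23-12-24-13-29-13-28-12-28-12-20-13-15-13-7-12"/></svg>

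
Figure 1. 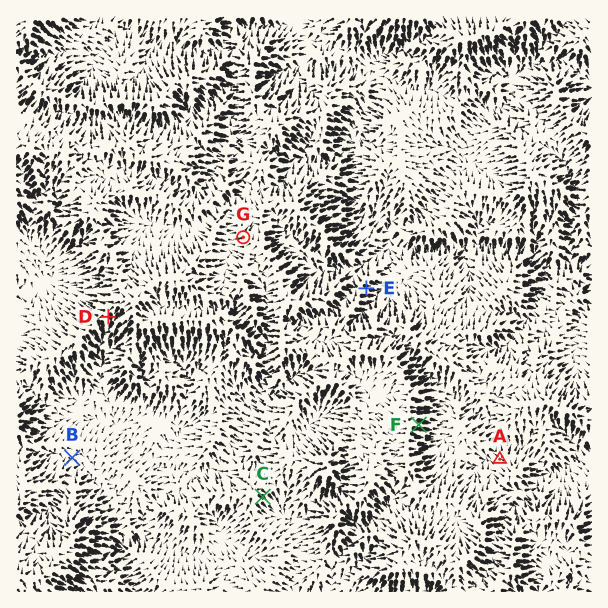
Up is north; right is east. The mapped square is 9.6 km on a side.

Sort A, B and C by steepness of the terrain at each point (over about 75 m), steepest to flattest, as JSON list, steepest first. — ["C", "A", "B"]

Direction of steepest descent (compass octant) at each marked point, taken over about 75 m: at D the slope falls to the S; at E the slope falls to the E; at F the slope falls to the E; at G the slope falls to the W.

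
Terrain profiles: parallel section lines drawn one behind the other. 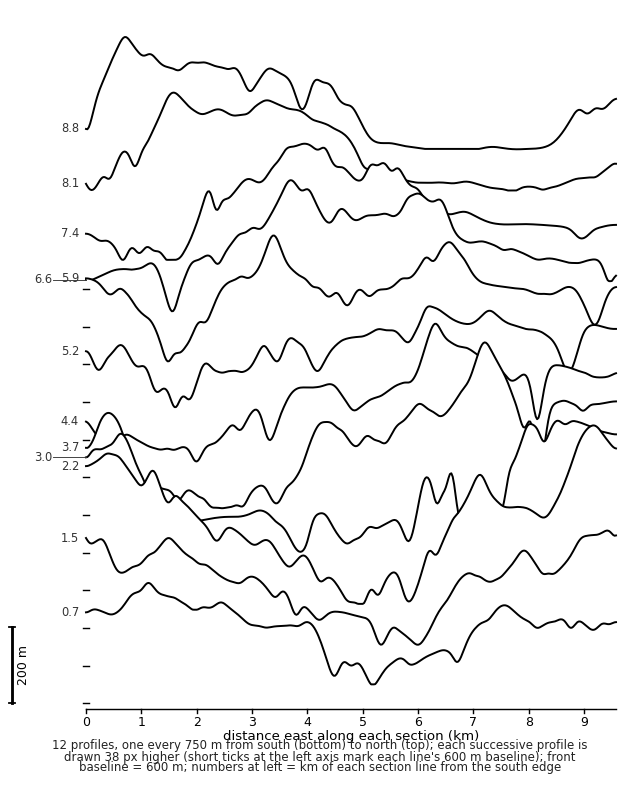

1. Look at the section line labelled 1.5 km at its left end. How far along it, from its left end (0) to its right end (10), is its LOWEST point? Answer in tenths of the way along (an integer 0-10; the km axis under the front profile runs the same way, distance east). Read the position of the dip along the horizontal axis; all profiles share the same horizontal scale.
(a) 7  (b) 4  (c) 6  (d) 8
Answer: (c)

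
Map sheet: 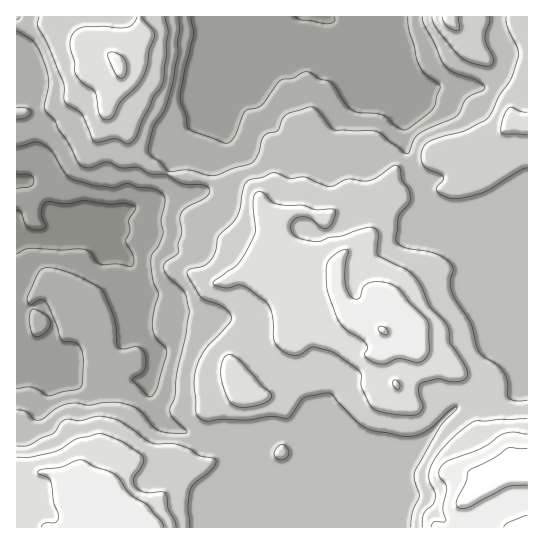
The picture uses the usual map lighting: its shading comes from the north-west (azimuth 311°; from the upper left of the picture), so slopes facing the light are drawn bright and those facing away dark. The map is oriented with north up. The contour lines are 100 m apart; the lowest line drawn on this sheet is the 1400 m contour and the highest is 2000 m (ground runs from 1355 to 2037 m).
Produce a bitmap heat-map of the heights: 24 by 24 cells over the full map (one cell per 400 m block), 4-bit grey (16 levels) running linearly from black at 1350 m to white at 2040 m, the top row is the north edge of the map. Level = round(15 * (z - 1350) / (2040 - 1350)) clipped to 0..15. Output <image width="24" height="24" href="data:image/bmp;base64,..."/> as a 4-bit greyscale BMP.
<image width="24" height="24" href="data:image/bmp;base64,Qk2WAQAAAAAAAHYAAAAoAAAAGAAAABgAAAABAAQAAAAAACABAAATCwAAEwsAABAAAAAAAAAAAAAAABEREQAiIiIAMzMzAERERABVVVUAZmZmAHd3dwCIiIgAmZmZAKqqqgC7u7sAzMzMAN3d3QDu7u4A////AMzd3sl3d3d3d4vd7szd3Kl3d3d3d3re7szNypiHd3d3d3re/5q7uph3d4d3d3m87neZmGZnd3d3eIiavFVmdkaImYd4mqmJmTM0RDaJupiIq7mZhzM0RDWJqZmJvLuphzM0QzV4maqrzdyodzNEMjVnibu83tuYdzNEMjVombq8zcqHdzRDMjaKq7rMzLiHdyMhEUZ5q7vMuoiHdxERETV4mrqruHd3dxERETVniqqpmHd3dxEiIjRWipmZmHeHdxI0RFVVZ4d3eHeIhyNWZlVURmd3dmiZiERoiFQzRWZmZUZ4mlZ5qXQzNFZUMyRXilaKuoQiI0RCIiNFeFaby5UhIjMyEjRneFesy5YyEiIhEjWJeGiaqpYyIiEREkepeA=="/>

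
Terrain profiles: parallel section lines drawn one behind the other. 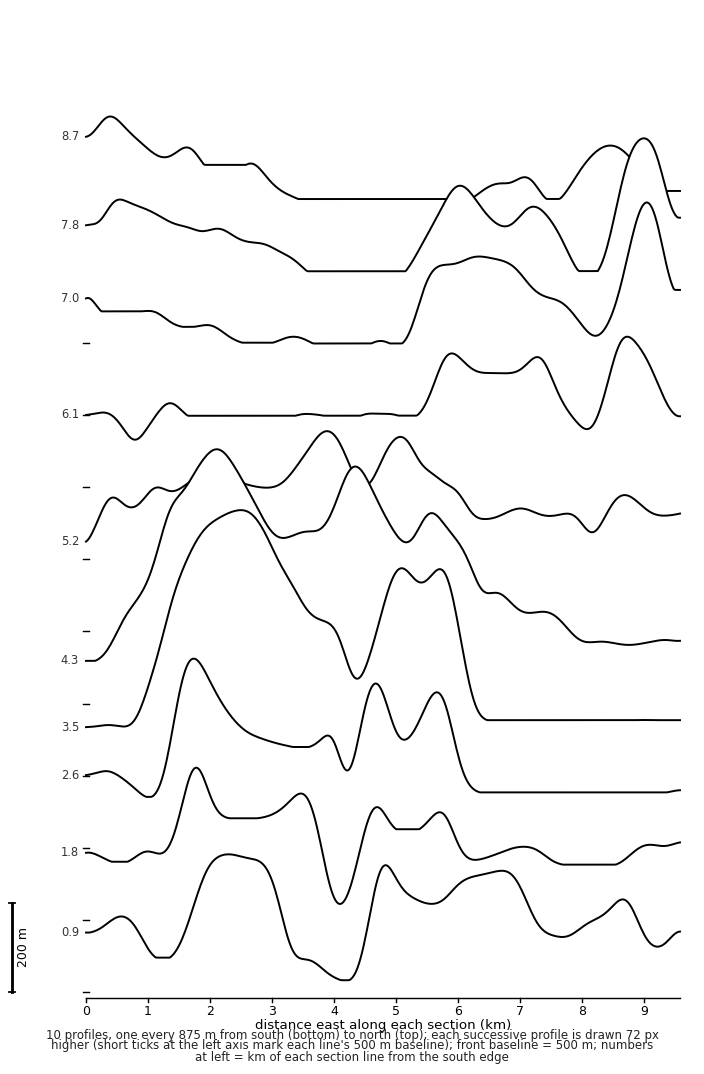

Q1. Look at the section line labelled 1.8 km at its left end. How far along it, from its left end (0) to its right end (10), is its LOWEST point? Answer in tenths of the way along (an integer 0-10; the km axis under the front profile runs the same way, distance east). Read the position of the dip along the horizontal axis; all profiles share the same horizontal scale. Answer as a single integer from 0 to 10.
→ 4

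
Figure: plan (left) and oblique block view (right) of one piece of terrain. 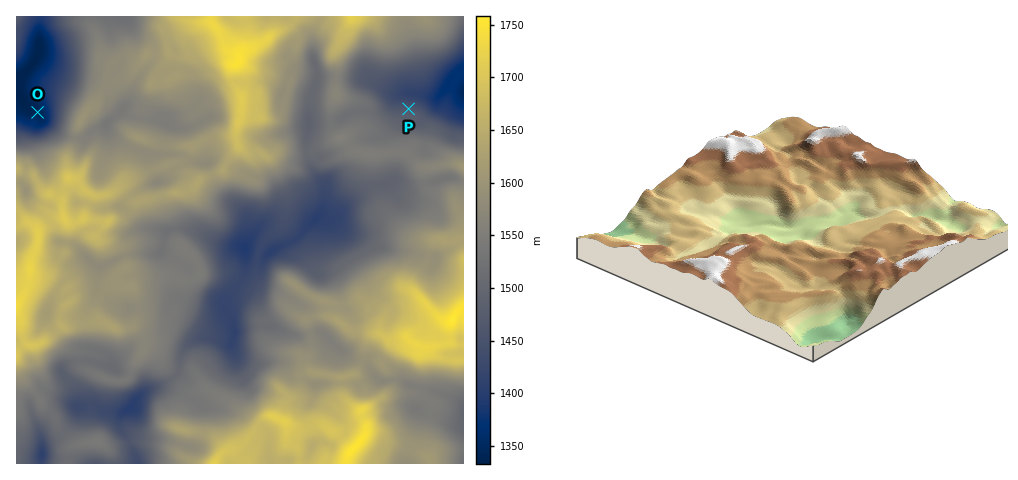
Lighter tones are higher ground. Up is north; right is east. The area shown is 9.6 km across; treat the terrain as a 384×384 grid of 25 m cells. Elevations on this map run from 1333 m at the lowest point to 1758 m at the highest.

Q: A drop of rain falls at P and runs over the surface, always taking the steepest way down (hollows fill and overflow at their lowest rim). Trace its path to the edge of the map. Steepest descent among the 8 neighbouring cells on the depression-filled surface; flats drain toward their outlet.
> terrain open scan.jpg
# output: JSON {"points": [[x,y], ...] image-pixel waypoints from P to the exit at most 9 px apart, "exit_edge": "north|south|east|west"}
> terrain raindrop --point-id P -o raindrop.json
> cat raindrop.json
{"points": [[409, 109], [409, 99], [413, 94], [423, 95], [432, 96], [441, 94], [447, 84], [454, 75], [463, 67]], "exit_edge": "east"}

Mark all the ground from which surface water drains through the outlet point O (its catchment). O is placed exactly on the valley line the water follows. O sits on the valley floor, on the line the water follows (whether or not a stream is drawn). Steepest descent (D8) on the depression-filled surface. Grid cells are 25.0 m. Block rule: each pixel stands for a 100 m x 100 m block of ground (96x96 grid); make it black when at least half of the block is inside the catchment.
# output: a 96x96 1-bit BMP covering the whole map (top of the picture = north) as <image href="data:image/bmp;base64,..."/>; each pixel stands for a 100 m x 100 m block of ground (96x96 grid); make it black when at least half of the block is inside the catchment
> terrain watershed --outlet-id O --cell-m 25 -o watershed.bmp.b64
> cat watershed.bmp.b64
<image width="96" height="96" href="data:image/bmp;base64,Qk2+BAAAAAAAAD4AAAAoAAAAYAAAAGAAAAABAAEAAAAAAIAEAAATCwAAEwsAAAIAAAAAAAAA////AAAAAAAAAAAAAAAAAAAAAAAAAAAAAAAAAAAAAAAAAAAAAAAAAAAAAAAAAAAAAAAAAAAAAAAAAAAAAAAAAAAAAAAAAAAAAAAAAAAAAAAAAAAAAAAAAAAAAAAAAAAAAAAAAAAAAAAAAAAAAAAAAAAAAAAAAAAAAAAAAAAAAAAAAAAAAAAAAAAAAAAAAAAAAAAAAAAAAAAAAAAAAAAAAAAAAAAAAAAAAAAAAAAAAAAAAAAAAAAAAAAAAAAAAAAAAAAAAAAAAAAAAAAAAAAAAAAAAAAAAAAAAAAAAAAAAAAAAAAAAAAAAAAAAAAAAAAAAAAAAAAAAAAAAAAAAAAAAAAAAAAAAAAAAAAAAAAAAAAAAAAAAAAAAAAAAAAAAAAAAAAAAAAAAAAAAAAAAAAAAAAAAAAAAAAAAAAAAAAAAAAAAAAAAAAAAAAAAAAAAAAAAAAAAAAAAAAAAAAAAAAAAAAAAAAAAAAAAAAAAAAAAAAAAAAAAAAAAAAAAAAAAAAAAAAAAAAAAAAAAAAAAAAAAAAAAAAAAAAAAAAAAAAAAAAAAAAAAAAAAAAAAAAAAAAAAAAAAAAAAAAAAAAAAAAAAAAAAAAAAAAAAAAAAAAAAAAAAAAAAAAAAAAAAAAAAAAAAAAAAAAAAAAAAAAAAAAAAAAAAAAAAAAAAAAAAAAAAAAAAAAAAAAAAAAAAAAAAAAAAAAAAAAAAAAAAAAAAAAAAAAAAAAAAAAAAAAAAAAAAAAAAAAAAAAAAAAAAAAAAAAAAAAAAAAAAAAAAAAAAAAAAAAAAAAAAAAAAAAAAAAAAAAAAAAAAAAAAAAAAAAAAAAAAAAAAAAAAAAAAAAAAAAAAAAAAAAAAAAAAAAAAAAAAAAAAAAAAAAAAAAAAAAAAAAAAAAAAAAAAAAAAADgAAAAAAAAAAAAwEH+AAAAAAAAAAADwfv/+AAAAAAAAAAH4////AAAAAAAAAAP5////gAAAAAAAAAP/////4AAAAAAAAAP/////+AAAAAAAAAf//////gAAAAAAAAf//////gAAAAAAAAf//////wAAAAAAAAf//////4AAAAAAAAf//////8AAAAAAAAf//////8AAAAAAAAf//////4AAAAAAAAf//////4AAAAAAAAf//////4AAAAAAAAf//////8AAAAAAAAP//////8AAAAAAAAP+/////8AAAAAAAAH8f////8AAAAAAAAAAP////8AAAAAAAAAAH////+AAAAAAAAAAD////8AAAAAAAAAAD////8AAAAAAAAAAB////4AAAAAAAAAAB////4AAAAAAAAAAA////4AAAAAAAAAAA////4AAAAAAAAAAA////4AAAAAAAAAAA////4AAAAAAAAAAAf///8AAAAAAAAAAAEP//8AAAAAAAAAAAAAf/wAAAAAAAAAAAAA//gAAAAAAAAAAAAA//AAAAAAAAAAAAAA//AAAAAAAAAAAAAAf/AAAAAAAAAAAAAAP+AAAAAAAAAAAAAAH8AAAAAAAAAAAAAAAAAAAAAAAAA="/>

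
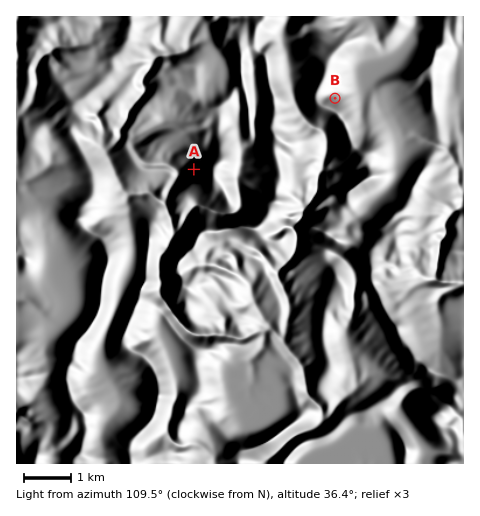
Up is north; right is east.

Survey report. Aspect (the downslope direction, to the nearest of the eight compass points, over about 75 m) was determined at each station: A W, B NE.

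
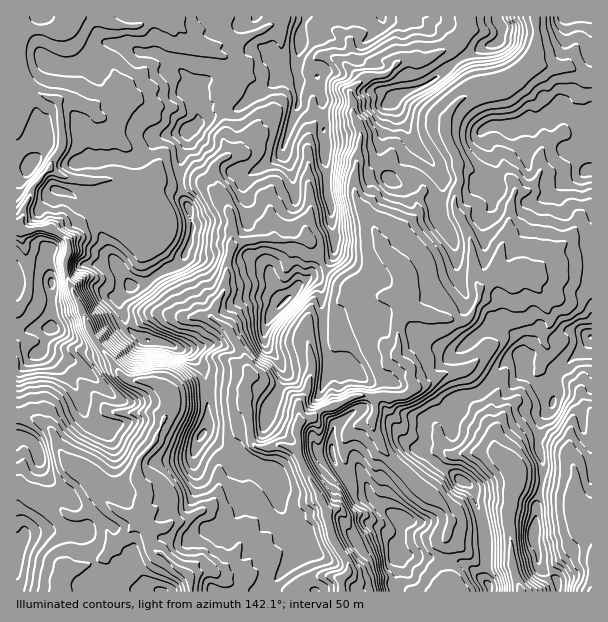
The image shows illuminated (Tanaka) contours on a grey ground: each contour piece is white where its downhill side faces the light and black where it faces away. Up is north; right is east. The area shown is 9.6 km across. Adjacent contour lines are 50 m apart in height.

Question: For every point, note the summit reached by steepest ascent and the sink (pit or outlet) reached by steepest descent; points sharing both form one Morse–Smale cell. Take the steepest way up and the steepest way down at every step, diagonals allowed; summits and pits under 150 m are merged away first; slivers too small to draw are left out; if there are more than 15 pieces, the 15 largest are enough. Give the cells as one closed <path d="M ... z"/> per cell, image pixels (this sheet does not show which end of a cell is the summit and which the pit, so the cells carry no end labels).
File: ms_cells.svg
<path d="M534 16l-518 1 0 210 7 3 30-1 15 13 0 12-2 6 1 18 25 58 31 42 6 2 24 2 16 13 0 13-5 10-11-6-46 0-5 8-8 24-14 28-16-14-12-27-5-5-17-10-14 1 1 175 253 0 1-5 6-9 27-29 2-6-4-7-12-11-10-19-4-27-7-7-11-4-9-8-21-8-26-18 4-6 2-8-2-40-6-15-12-15-6 0 13-2 19-27-3-6 13-25 4-29 4-13 13-7 18-3 43 0 24 36 14 10 24 10-24 7-6 5-2 14-12 1 0 23 4 27 8 1 15-4 16 13 0 15 7 3 2 8-3 10 0 12 11 21 36 38 17 11 9 10 5 9 0 7-6 17-3 30 10 12 4 7 34 0-4-10 0-48-11-41-7-8-7-3-40-31 5-9-4-10 0-12 9-7 15-4 12-10 17-5-7-19-5-3 10-5 14-18-6-12-15-16 4-3 10-18 0-12-5-9-3-33-4-14-14-25 6-30-4-23-11-21 1-15 6-10 12-10 18-9 18-3 10-5 20-18 6-18 0-20z"/><path d="M591 16l-55 0 0 28-6 18-20 18-10 5-18 3-18 9-12 10-6 10-1 15 11 21 4 23-6 30 14 25 4 14 3 33 5 10 14-14 10 3 15-3 12 2 32-32 12-8 17-2z"/><path d="M215 319l-20 29-13 2 6 0 6 7 10 12 2 11 2 40-2 8-4 6 26 18 21 8 9 8 11 4 7 7 4 27 10 19 12 11 4 7-6 12-23 23-6 9 0 4 70 1 1-13 7-7 0-6-17-27-6-29-28-55-2-24 2-6 4-4 10-3 8-8 19-6 14-7 13-1 2-12-17-16-15 4-8-1-4-27 0-23-15 1-3 10 7 33-5 22-8 14-1 7-1-6-11-10-37-17-6-21-6-10-9-14z"/><path d="M18 228l-2 0 0 188 14 0 17 10 5 5 12 27 16 14 14-28 8-24 5-8 46 0 11 6 5-10 0-13-16-13-24-2-6-2-31-42-25-58-1-18 2-6 0-12-15-13-30 1z"/><path d="M476 394l-18 4-12 10-15 4-9 7 0 12 4 10-5 9 19 16 28 18 7 8 11 41 0 48 4 10 67 1 1-10-4-5-13-8-3-18-4-9 2-39 5-14 3-21-6-25-8-1-9 4-9 10 0 8-11-7-7-10 0-18-14-19z"/><path d="M591 266l-45 2-15 8-12-2-15 3-10-3-14 14 0 11-10 18-4 3 15 16 6 12-14 18-10 5 5 3 8 20 4-2 13-12 6-11 10-9 12-2 2 14 13 13 17 11 5-25 21-17 13-18z"/><path d="M372 397l-4 0-2 7-6 5-7 3-19 16-3 16 1 12 12 21 10 11 14 0 4 10 6 7 24 14-2 21-3 9 1 20-4 13 2 9 59 1-3-8-10-12 3-30 6-17 0-7-5-9-9-10-17-11-36-38-11-21 0-12 3-10z"/><path d="M366 396l-13 1-14 7-16 5-11 9-10 3-4 4-2 6 0 19 30 60 6 29 17 27 0 6-7 7 0 12 53 1-1-10 4-13-1-20 3-9 2-21-24-14-6-7-4-10-14 0-16-20-7-19 3-21 19-16 7-3 6-5z"/><path d="M312 278l-4 0-8 5-8 11-11 10-12-6-20 0-15 6-18 14 13 12 9 14 6 10 6 21 37 17 11 10 1 6 1-7 8-14 5-22-6-23 0-18 2-2 15-2-4-33z"/><path d="M543 442l-5 1 6 25-3 21-5 14 0 16-2 11 0 12 4 9 2 15 5 6 11 7 2 13 33 0 1-80-8-1-7-11-1-27-8-20-14-8z"/><path d="M306 238l-43 0-18 3-11 5-6 15-4 29-13 27 4 2 19-15 15-6 20 0 12 6 11-10 8-11 8-5 4 0 8 9 4 33 11 0 3-14 6-5 24-7-24-10-14-10z"/><path d="M591 337l-5 10-28 24-5 19 0 14-12 18-3 18 1 2 15 3 14 8 8 20 1 27 7 11 8-1z"/><path d="M521 358l-12 2-10 9-6 11-13 12-4 1 4 17 14 19 0 18 4 6 12 10 2-7 9-10 9-4 8-1 3-19 12-18 0-6-30-26z"/><path d="M591 235l-10 0-9 3-15 10-21 22 21-4 34 0z"/>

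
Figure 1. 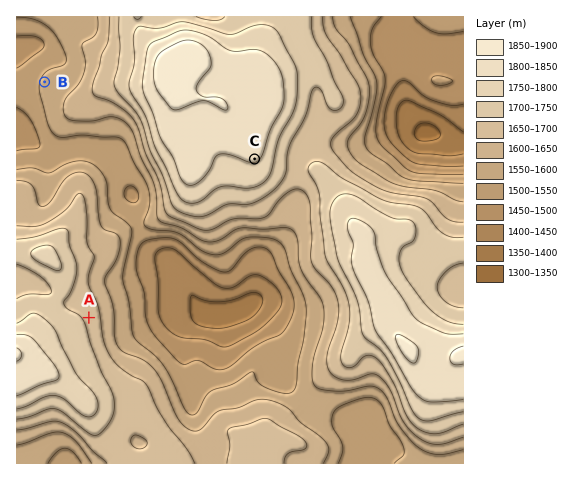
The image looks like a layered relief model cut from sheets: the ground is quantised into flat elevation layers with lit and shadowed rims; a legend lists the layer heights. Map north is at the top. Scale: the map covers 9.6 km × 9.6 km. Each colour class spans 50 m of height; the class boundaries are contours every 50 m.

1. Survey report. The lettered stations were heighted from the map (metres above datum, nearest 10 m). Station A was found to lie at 1690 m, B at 1560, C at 1810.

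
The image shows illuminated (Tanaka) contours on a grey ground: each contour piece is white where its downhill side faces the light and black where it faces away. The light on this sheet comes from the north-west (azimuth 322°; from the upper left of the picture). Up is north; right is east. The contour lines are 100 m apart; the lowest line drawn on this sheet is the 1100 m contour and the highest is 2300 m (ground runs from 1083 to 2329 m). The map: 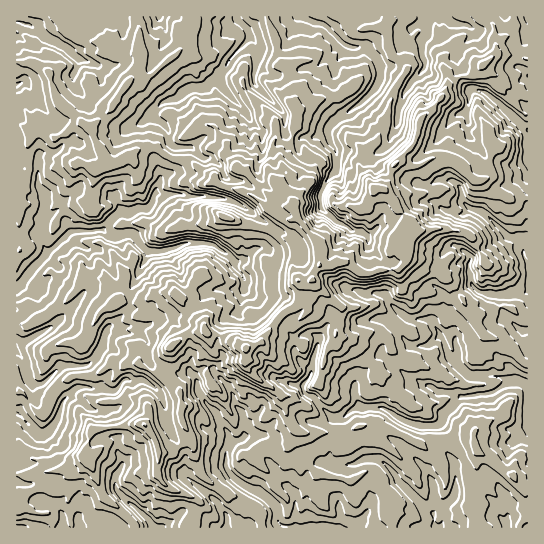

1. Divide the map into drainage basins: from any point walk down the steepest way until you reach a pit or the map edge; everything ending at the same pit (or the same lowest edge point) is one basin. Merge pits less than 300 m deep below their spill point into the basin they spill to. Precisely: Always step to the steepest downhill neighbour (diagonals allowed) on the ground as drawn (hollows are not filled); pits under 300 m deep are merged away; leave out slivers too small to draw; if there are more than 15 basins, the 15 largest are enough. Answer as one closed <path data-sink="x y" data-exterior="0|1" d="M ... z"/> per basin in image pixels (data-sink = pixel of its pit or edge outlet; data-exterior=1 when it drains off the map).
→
<path data-sink="527 423" data-exterior="1" d="M445 159l-14 0-16 8-16-6-7 8-1 9-7 11 29 38 0 6-6 12 1 14-9 10-14 0-12 4-12 0-15-10-9 0-10 4-8-2-4 6-3 8 4 6 25 21-5 31-11 17-4 23-4 8-18 6-6 5-8 0-34-23-6-10 2-13-4-3-21-11-12-1-5-4-18 2-18 14-4 23 7 13 8 8 3 14-2 14 10 20-20 13-12 1-2 21 12 14 30 13-3 12-9 10 0 5 341-1 0-329-18 1-12-6-5-2-8-10-12-1-16-17z"/><path data-sink="17 287" data-exterior="1" d="M17 61l-1 466 118 1 1-3-6-7-26-23-12-30-7-7 8-28 30-3 7-3 14 0 10 13 4 13 4 3 10-1 18-11 2-4-10-18 2-14-3-14-8-8-7-16 4-12 0-8 16-12 6-3 14-1 5 4 12 1 21 11 4 3-2 13 6 10 34 23 8 0 6-5 18-6 4-8 4-23 11-17 5-31-25-21-4-6 3-8 4-6 8 2 10-4 9 0 15 10 12 0 12-4 14 0 9-10-1-14 6-12 0-6-26-36-6-3-8 2-8 18-24-1-8-6-15 3-20-1-3 2 2 10-7 5-20-9-19-16-33-11-7-9-18-12-6-3-14-1-15-11-11-1-8 2-18 12-10 3-14-19-6-18-9-4-23-21-6-11-4-18-14-9z"/><path data-sink="237 17" data-exterior="1" d="M527 16l-332 0-4 13-8 12-2 8-32 28-7 3-12 0-10 13-9 17-20 15 0 4 6 16 14 19 10-3 18-12 8-2 11 1 15 11 14 1 6 3 18 12 7 9 33 11 19 16 20 9 7-5-2-10 3-2 20 1 15-3 8 6 24 1 8-18 2-2 8 1 2-2 6-9 2-12 6-5 16 6 16-8 19 1 7 3 16 17 12 1 8 10 5 2 12 6 17-2z"/><path data-sink="27 25" data-exterior="0" d="M137 16l-120 0-1 45 2 2 17 1 14 8 4 19 6 11 23 21 8 4 21-17 28-45 1-12z"/><path data-sink="154 527" data-exterior="1" d="M143 424l-14 0-7 3-29 2-9 29 7 7 12 30 20 17 12 16 51 0 1-5 9-10 3-12-30-13-9-9-3-5 0-28-8-16z"/>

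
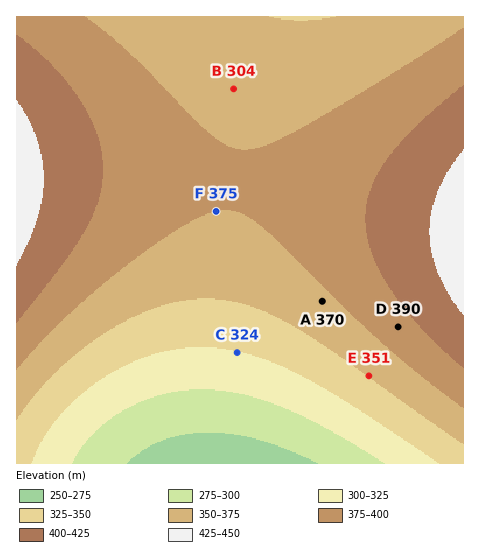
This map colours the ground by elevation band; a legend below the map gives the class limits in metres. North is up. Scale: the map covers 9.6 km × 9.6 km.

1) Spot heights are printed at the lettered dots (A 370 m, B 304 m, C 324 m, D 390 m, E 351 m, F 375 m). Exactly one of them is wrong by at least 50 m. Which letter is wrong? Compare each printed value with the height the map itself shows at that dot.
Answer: B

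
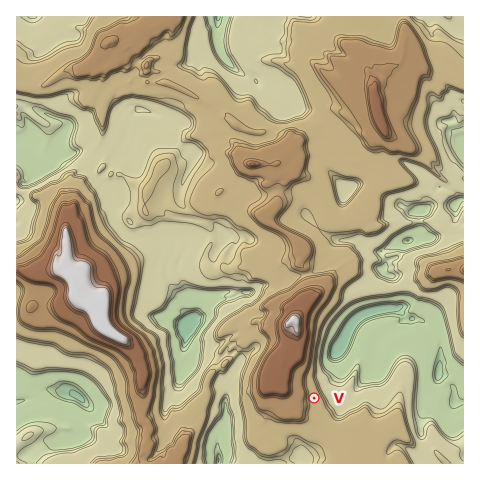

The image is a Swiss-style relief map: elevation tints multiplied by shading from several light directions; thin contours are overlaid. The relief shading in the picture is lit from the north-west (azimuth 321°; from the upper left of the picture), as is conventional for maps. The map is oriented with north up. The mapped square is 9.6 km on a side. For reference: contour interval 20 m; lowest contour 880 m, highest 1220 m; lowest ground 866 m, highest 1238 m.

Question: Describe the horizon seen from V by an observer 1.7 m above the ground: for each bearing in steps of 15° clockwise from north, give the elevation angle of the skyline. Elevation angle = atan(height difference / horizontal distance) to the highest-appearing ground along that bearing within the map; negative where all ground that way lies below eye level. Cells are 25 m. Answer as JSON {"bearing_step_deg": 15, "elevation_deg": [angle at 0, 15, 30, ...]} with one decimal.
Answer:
{"bearing_step_deg": 15, "elevation_deg": [3.3, 1.2, -0.4, 0.9, 0.0, -1.1, -1.4, -0.1, -0.0, -0.0, -0.0, -0.1, 0.0, 0.8, 5.0, 8.4, 10.2, 11.2, 12.5, 13.2, 11.9, 8.7, 7.9, 6.9]}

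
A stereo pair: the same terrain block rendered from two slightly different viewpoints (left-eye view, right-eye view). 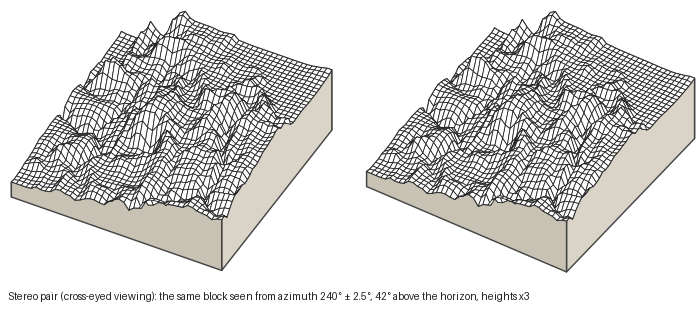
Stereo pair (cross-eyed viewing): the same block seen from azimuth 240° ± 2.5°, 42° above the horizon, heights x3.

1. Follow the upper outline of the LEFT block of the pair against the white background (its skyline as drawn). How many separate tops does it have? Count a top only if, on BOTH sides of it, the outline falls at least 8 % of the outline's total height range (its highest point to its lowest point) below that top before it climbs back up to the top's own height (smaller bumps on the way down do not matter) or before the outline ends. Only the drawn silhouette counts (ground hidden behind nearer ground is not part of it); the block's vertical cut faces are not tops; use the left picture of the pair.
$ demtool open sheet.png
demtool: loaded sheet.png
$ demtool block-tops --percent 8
2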